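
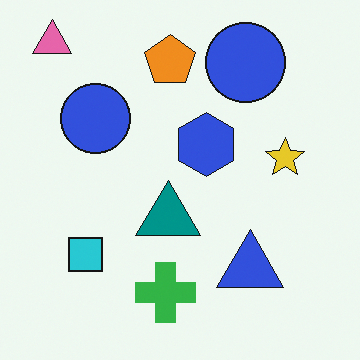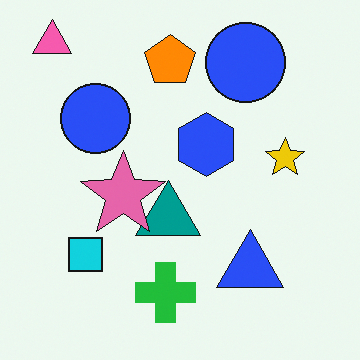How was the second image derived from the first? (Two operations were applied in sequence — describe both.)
Slightly oversaturated, then overlaid with an additional pink star.

All colors are more vivid — a global saturation change. A pink star appears in the second image that is absent from the first.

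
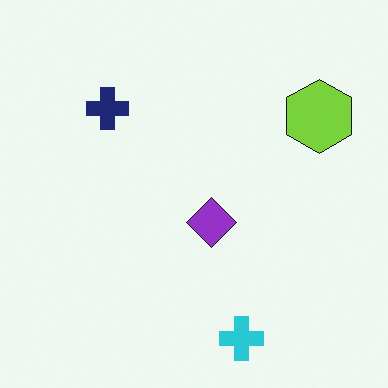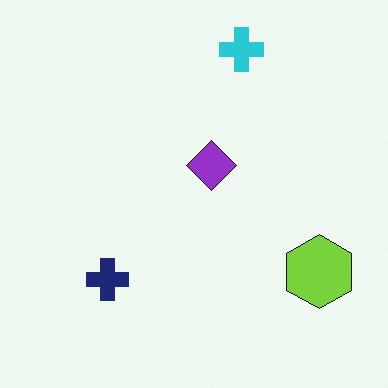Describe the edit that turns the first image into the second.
The image was flipped vertically (top ↔ bottom).

The cyan cross is in the bottom of the first image and the top of the second — shapes on opposite sides of the horizontal midline have swapped in a mirror flip.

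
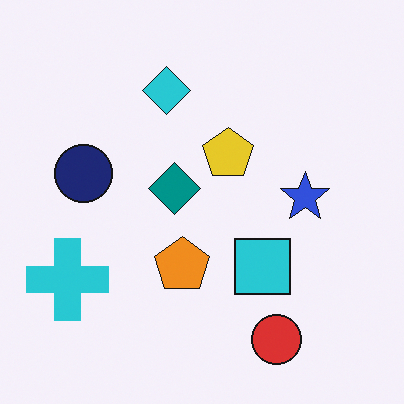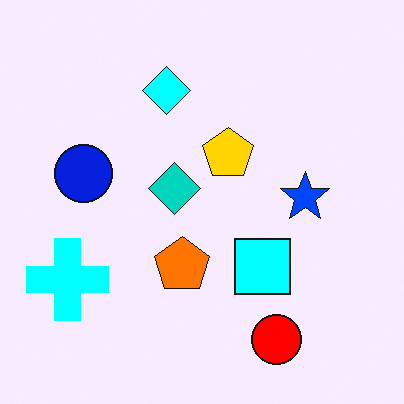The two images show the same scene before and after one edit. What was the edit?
Made much more vivid (saturation change).

All colors are more vivid — a global saturation change.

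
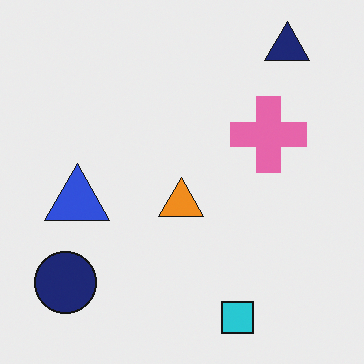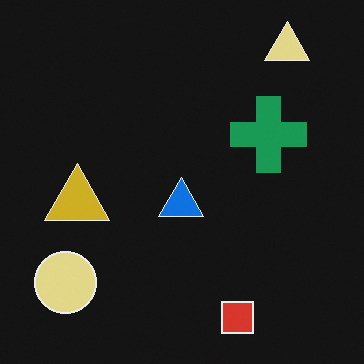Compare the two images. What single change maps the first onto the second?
It was color-inverted (negative).

The light background has become dark and every shape's color is its complement — a photographic negative.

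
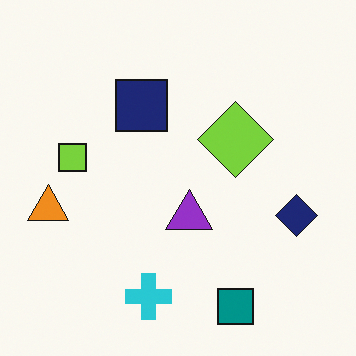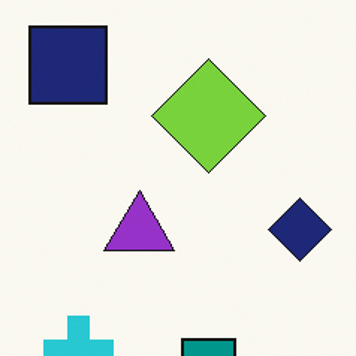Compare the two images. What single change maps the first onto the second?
It was cropped slightly and scaled back up.

The visible shapes are larger and the field of view is narrower; shapes near the original edges may be partly or wholly outside the frame — a crop-and-rescale.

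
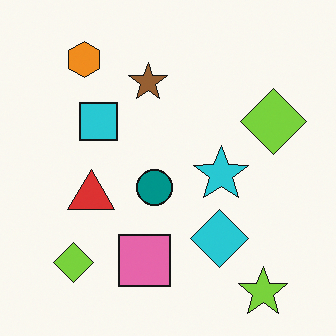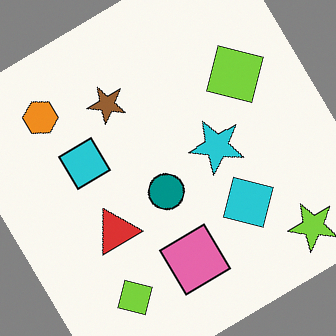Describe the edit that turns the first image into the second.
The transformation is: rotated counter-clockwise by a large amount — several tens of degrees.

Every shape is tilted by the same angle and the image corners show triangular fill wedges — a whole-image rotation by a non-right angle.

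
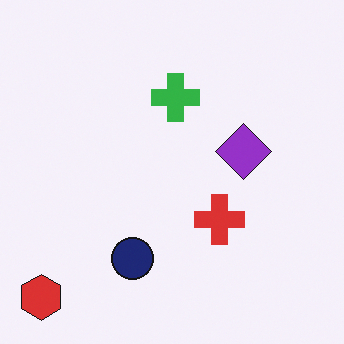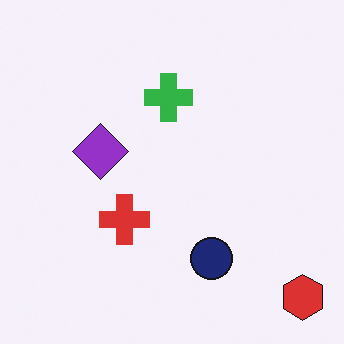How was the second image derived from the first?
This is the original image flipped horizontally (left ↔ right).

The red hexagon is in the bottom-left of the first image and the bottom-right of the second — shapes on opposite sides of the vertical midline have swapped in a mirror flip.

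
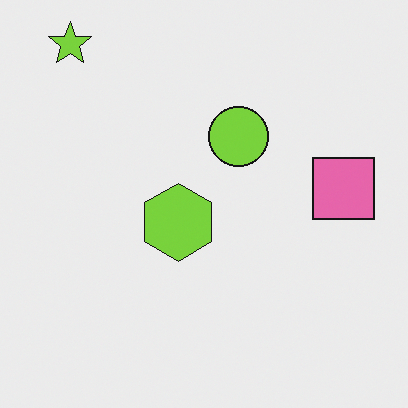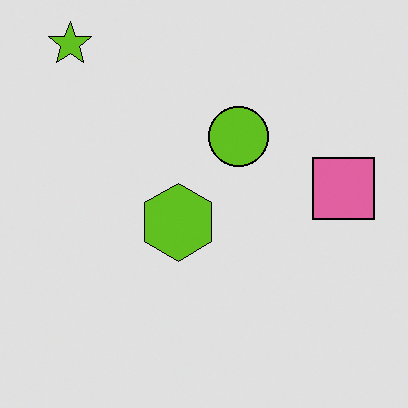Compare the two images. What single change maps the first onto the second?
It was moderately posterized.

Each flat color has snapped to a coarser quantized level — most visibly, the near-white background has dropped to a flat grey.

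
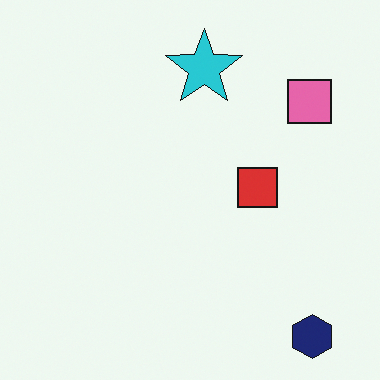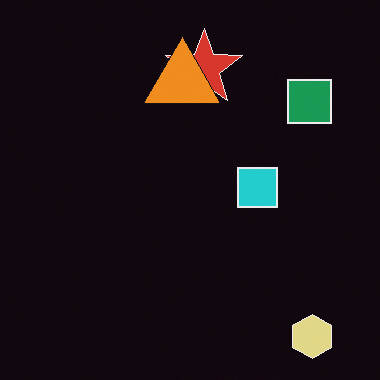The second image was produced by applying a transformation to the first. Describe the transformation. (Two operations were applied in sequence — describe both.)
The image was color-inverted (negative), then overlaid with an additional orange triangle.

The light background has become dark and every shape's color is its complement — a photographic negative. An orange triangle appears in the second image that is absent from the first.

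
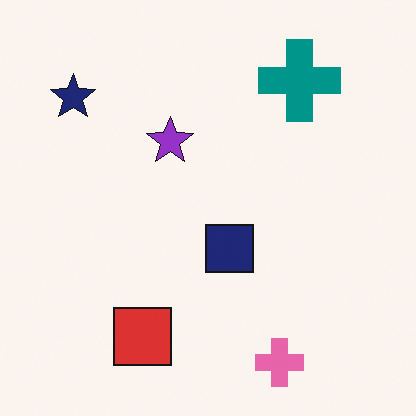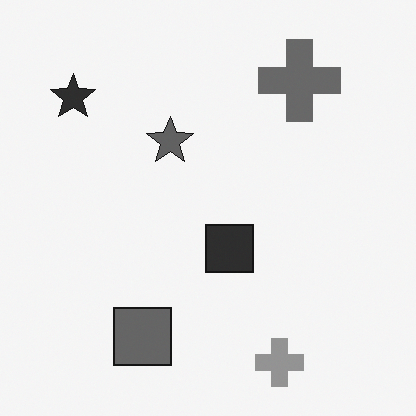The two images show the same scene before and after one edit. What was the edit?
The transformation is: converted to grayscale.

All color is removed — every shape is now a shade of grey.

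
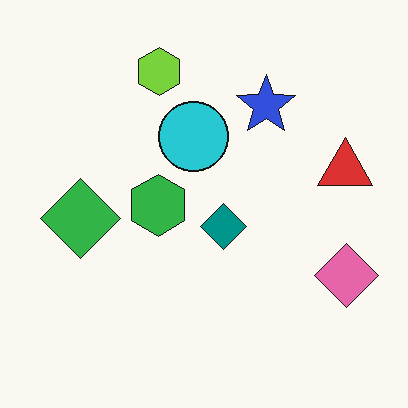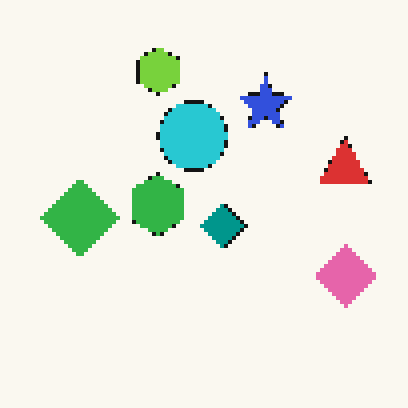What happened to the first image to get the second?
The image was mildly pixelated.

Shapes are reduced to large square blocks; fine edges and outlines are lost — a downscale-then-upscale (mosaic) effect.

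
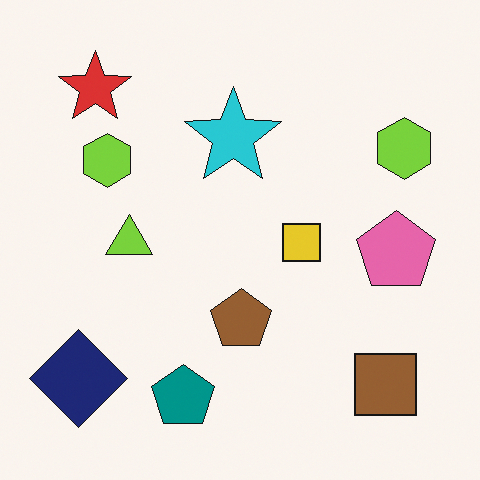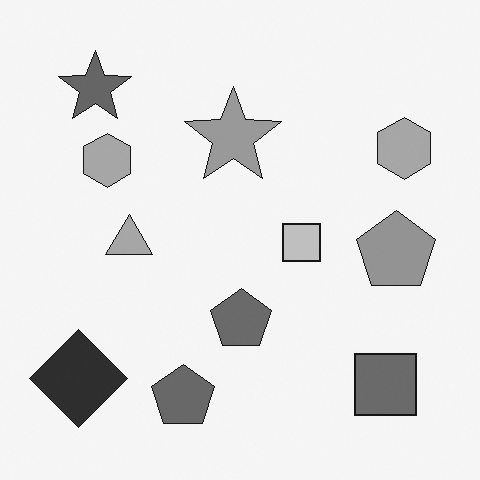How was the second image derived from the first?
The second image is the first converted to grayscale.

All color is removed — every shape is now a shade of grey.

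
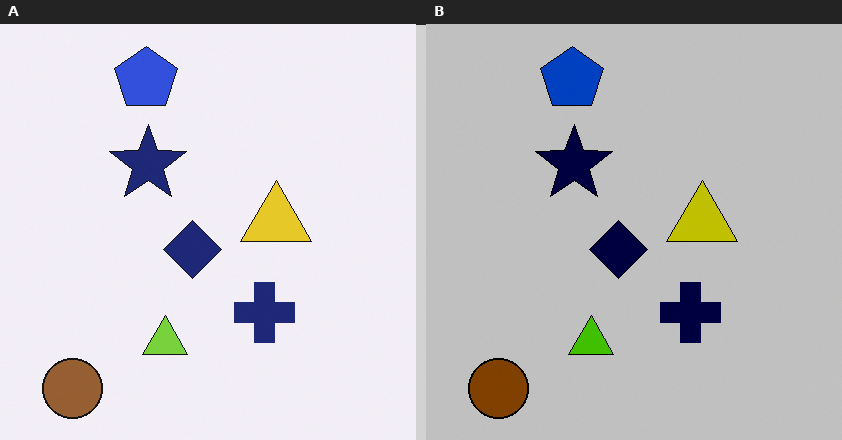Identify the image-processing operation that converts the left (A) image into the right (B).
It was heavily posterized to just a handful of flat colors.

Each flat color has snapped to a coarser quantized level — most visibly, the near-white background has dropped to a flat grey.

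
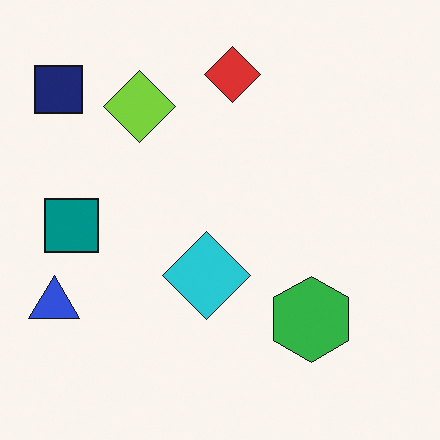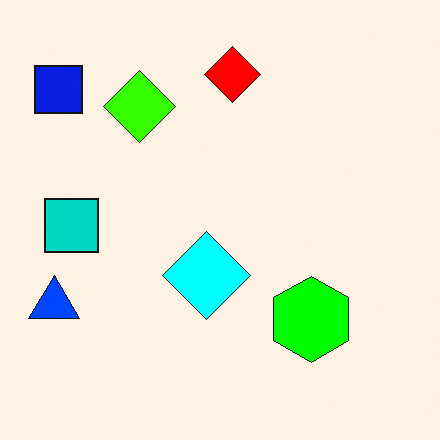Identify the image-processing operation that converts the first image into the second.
Heavily oversaturated.

All colors are more vivid — a global saturation change.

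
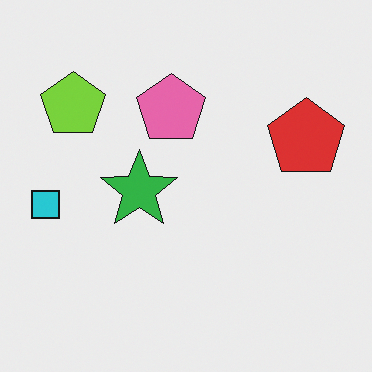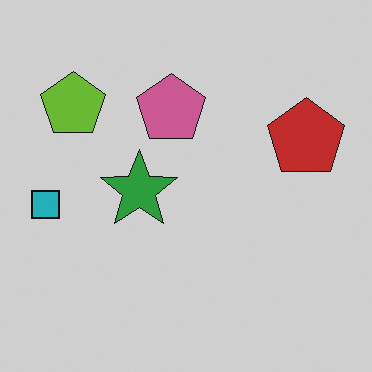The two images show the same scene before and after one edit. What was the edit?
This is the original image darkened a little.

Every pixel — background and shapes alike — is uniformly darkened.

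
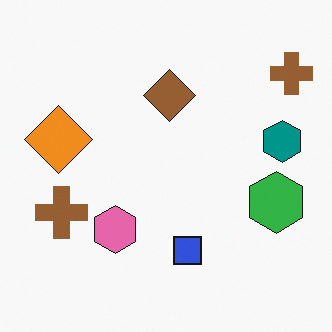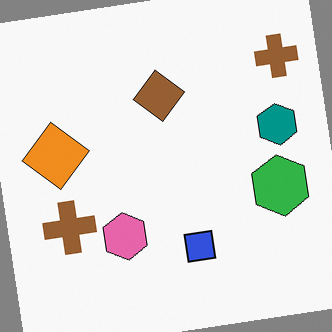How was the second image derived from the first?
Rotated counter-clockwise by a small amount.

Every shape is tilted by the same angle and the image corners show triangular fill wedges — a whole-image rotation by a non-right angle.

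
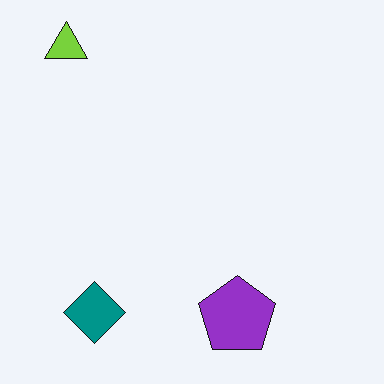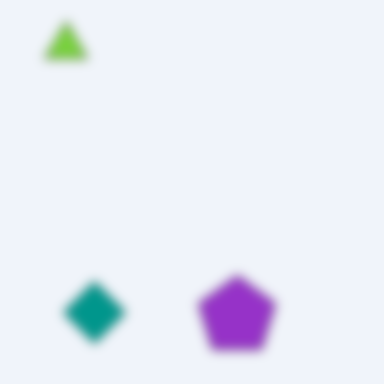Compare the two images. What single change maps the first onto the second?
The transformation is: strongly gaussian-blurred.

Shape edges and outlines are uniformly softened across the whole image.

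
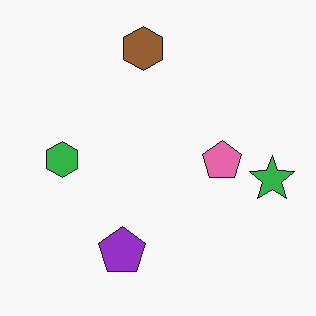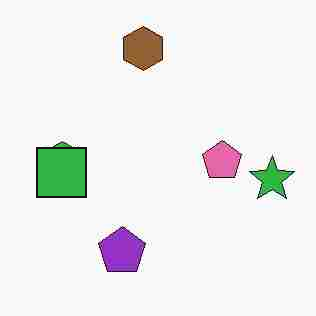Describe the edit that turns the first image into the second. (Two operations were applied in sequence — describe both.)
It was heavily JPEG-compressed with obvious blocking artifacts, then overlaid with an additional green square.

Blocky 8×8 compression artifacts appear around shape edges and the flat background shows ringing — characteristic JPEG degradation. A green square appears in the second image that is absent from the first.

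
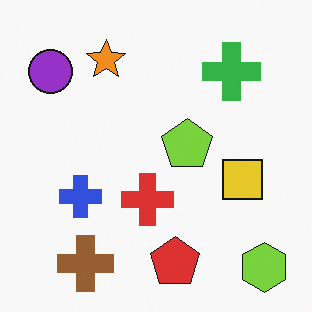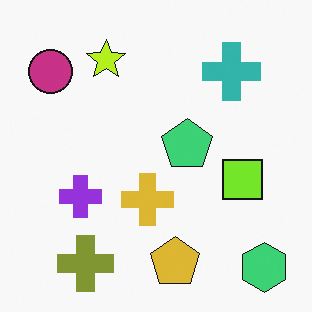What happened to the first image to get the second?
The second image is the first hue-shifted by a small amount.

Every shape's color has rotated by the same amount around the hue wheel — a uniform hue shift.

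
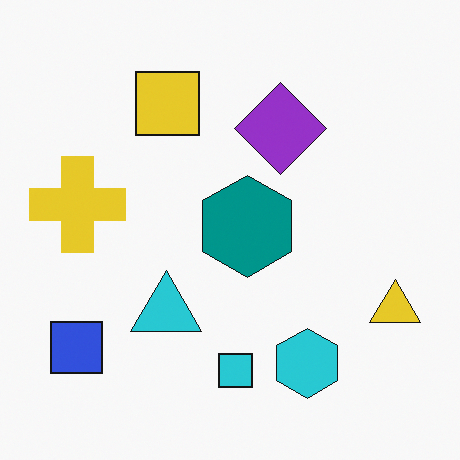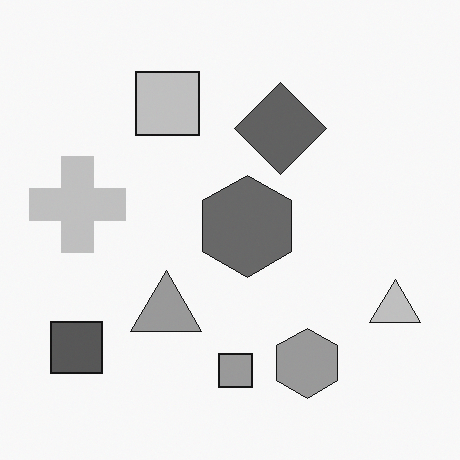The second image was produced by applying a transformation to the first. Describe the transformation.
Converted to grayscale.

All color is removed — every shape is now a shade of grey.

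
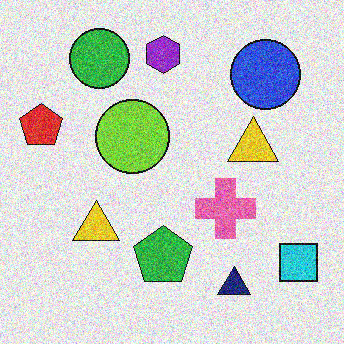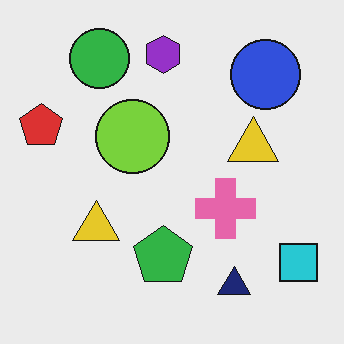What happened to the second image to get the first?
The first image is the second degraded with a thick layer of grain.

Random speckle covers the whole image, including the flat background.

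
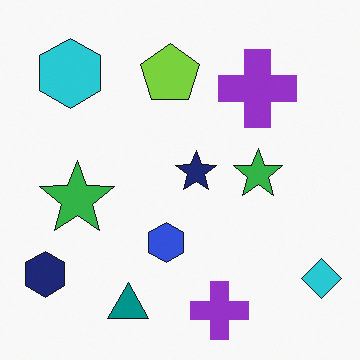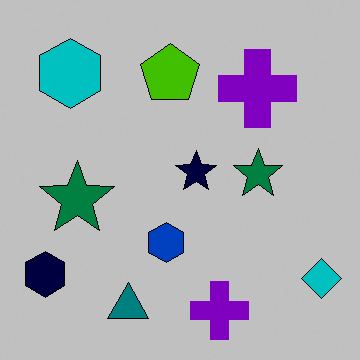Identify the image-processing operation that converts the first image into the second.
This is the original image aggressively posterized.

Each flat color has snapped to a coarser quantized level — most visibly, the near-white background has dropped to a flat grey.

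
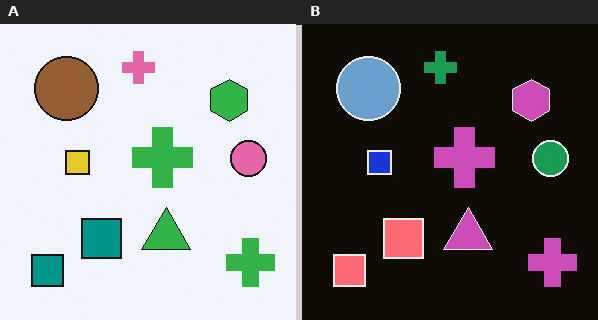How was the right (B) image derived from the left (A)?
Color-inverted (negative).

The light background has become dark and every shape's color is its complement — a photographic negative.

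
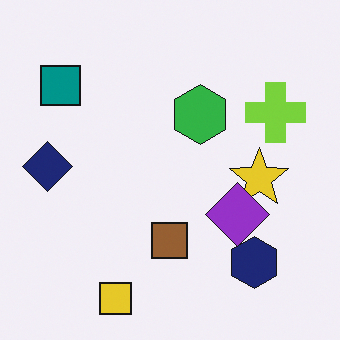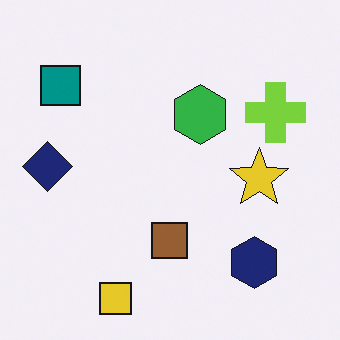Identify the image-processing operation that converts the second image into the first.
This is the original image overlaid with an additional purple diamond.

A purple diamond appears in the first image that is absent from the second.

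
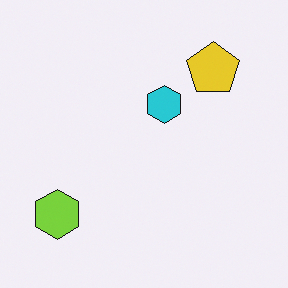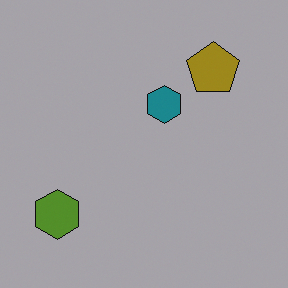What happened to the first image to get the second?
The image was noticeably darkened.

Every pixel — background and shapes alike — is uniformly darkened.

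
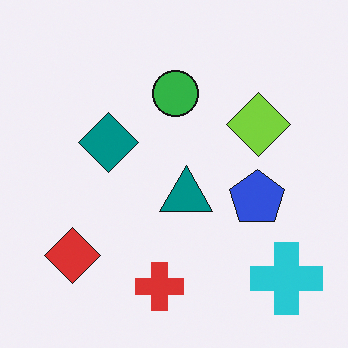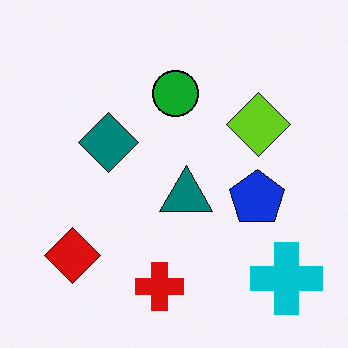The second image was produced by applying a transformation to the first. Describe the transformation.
The second image is the first given slightly increased contrast.

Tones are pushed away from mid-grey across the whole image — a global contrast change.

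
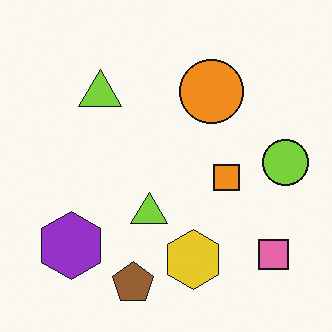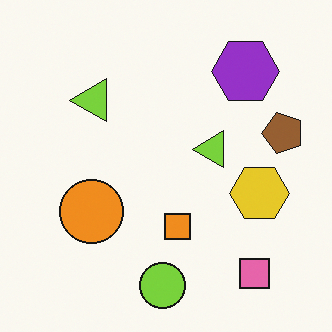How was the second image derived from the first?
Transposed (reflected across the top-left ↔ bottom-right diagonal).

Shapes have swapped their row and column positions — what was in the top-right is now in the bottom-left — a diagonal reflection.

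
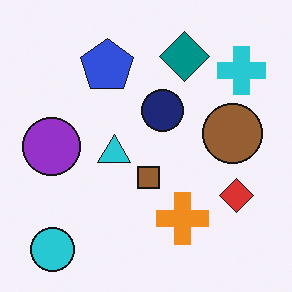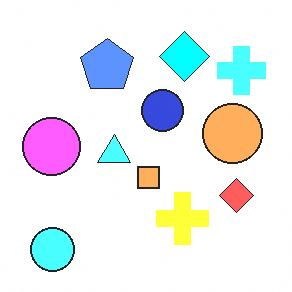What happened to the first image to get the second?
This is the original image noticeably brightened.

Every pixel — background and shapes alike — is uniformly brightened.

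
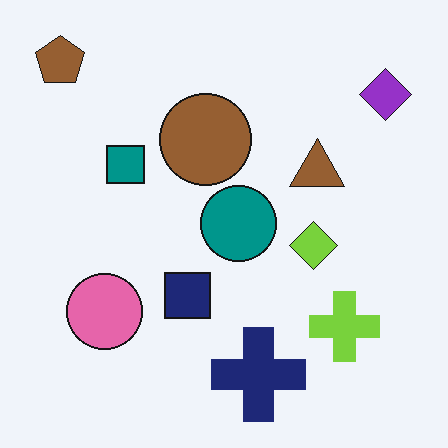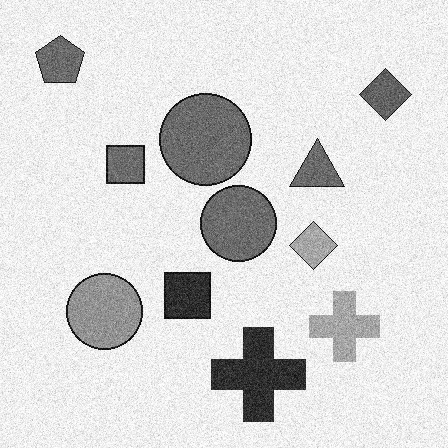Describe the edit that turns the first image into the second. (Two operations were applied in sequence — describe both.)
Degraded with moderate additive noise, then converted to grayscale.

Random speckle covers the whole image, including the flat background. All color is removed — every shape is now a shade of grey.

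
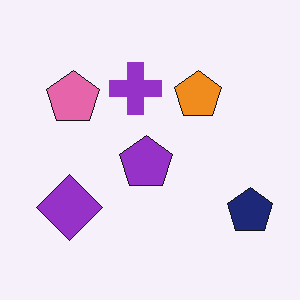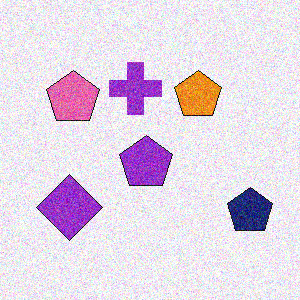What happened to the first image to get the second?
It was degraded with visible gaussian noise.

Random speckle covers the whole image, including the flat background.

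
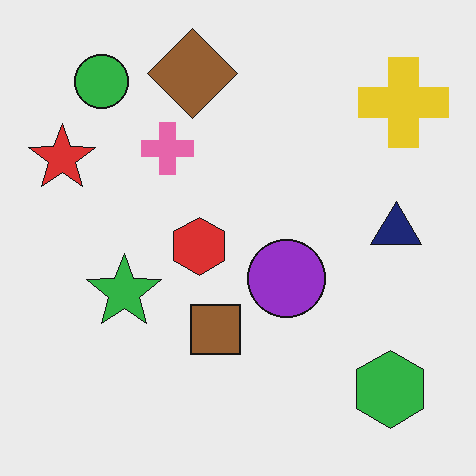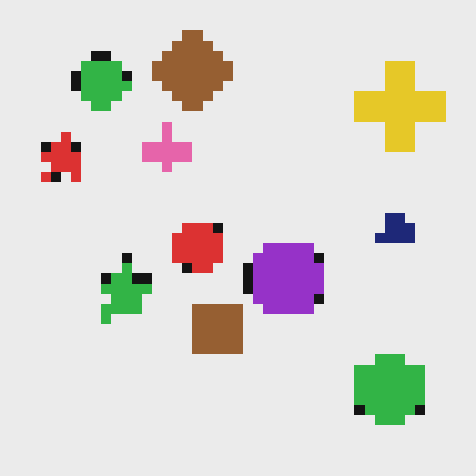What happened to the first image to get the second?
Heavily pixelated into large blocks.

Shapes are reduced to large square blocks; fine edges and outlines are lost — a downscale-then-upscale (mosaic) effect.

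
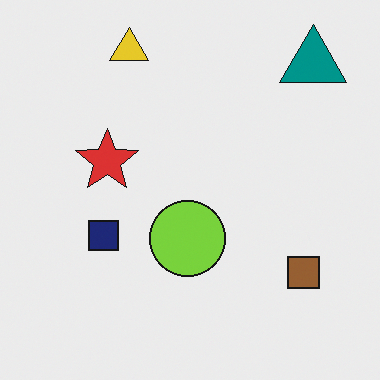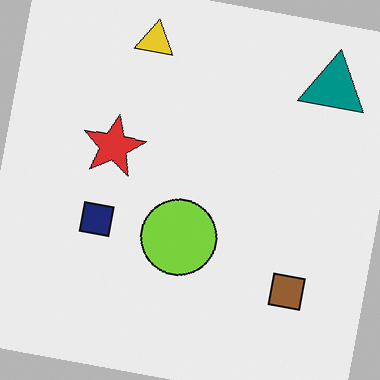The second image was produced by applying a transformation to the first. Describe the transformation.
Rotated clockwise by a few degrees.

Every shape is tilted by the same angle and the image corners show triangular fill wedges — a whole-image rotation by a non-right angle.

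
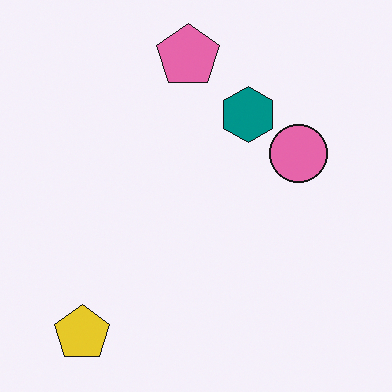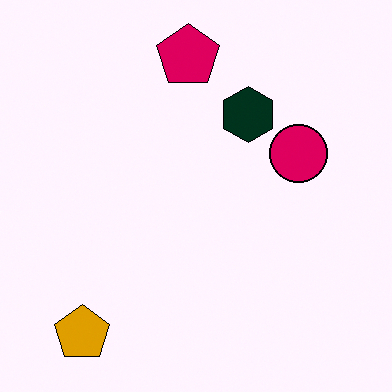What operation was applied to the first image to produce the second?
It was given much higher contrast.

Tones are pushed away from mid-grey across the whole image — a global contrast change.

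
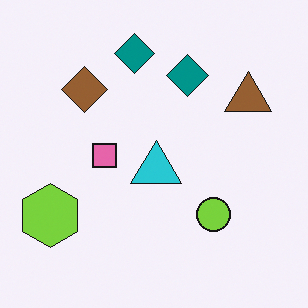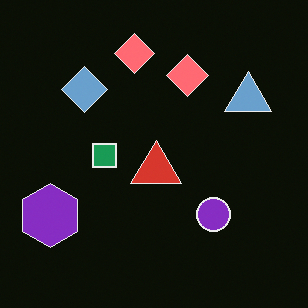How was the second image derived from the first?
The image was color-inverted (negative).

The light background has become dark and every shape's color is its complement — a photographic negative.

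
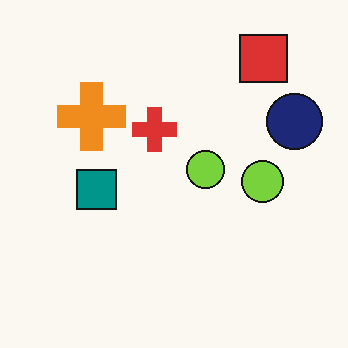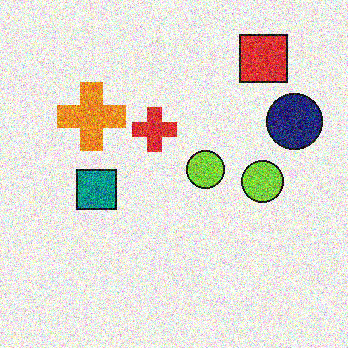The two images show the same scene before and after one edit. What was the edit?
It was degraded with a thick layer of grain.

Random speckle covers the whole image, including the flat background.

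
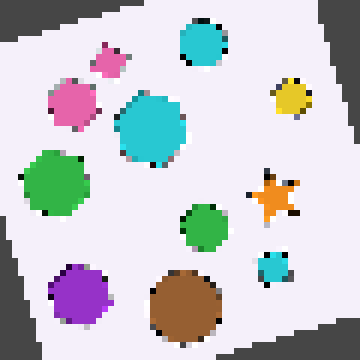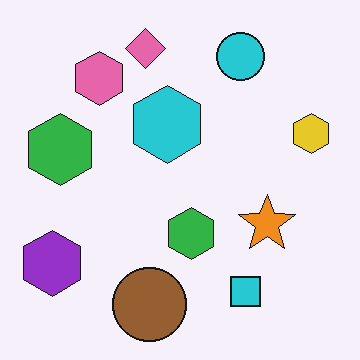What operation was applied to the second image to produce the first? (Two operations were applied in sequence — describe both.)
The transformation is: rotated counter-clockwise by a clearly visible amount, then pixelated into visible square blocks.

Every shape is tilted by the same angle and the image corners show triangular fill wedges — a whole-image rotation by a non-right angle. Shapes are reduced to large square blocks; fine edges and outlines are lost — a downscale-then-upscale (mosaic) effect.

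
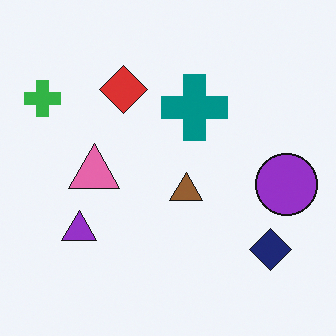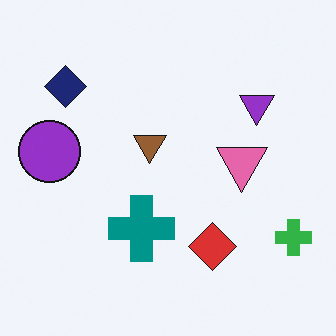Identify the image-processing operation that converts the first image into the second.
The second image is the first rotated 180°.

The green cross sits in the top-left of the first image and the bottom-right of the second — consistent with a whole-image 180° rotation.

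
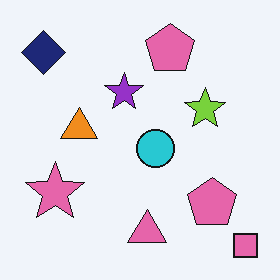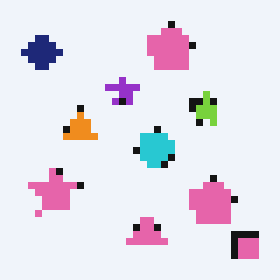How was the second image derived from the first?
The second image is the first pixelated into visible square blocks.

Shapes are reduced to large square blocks; fine edges and outlines are lost — a downscale-then-upscale (mosaic) effect.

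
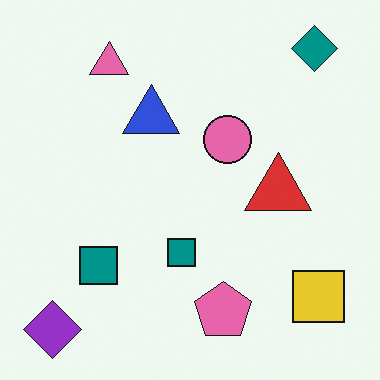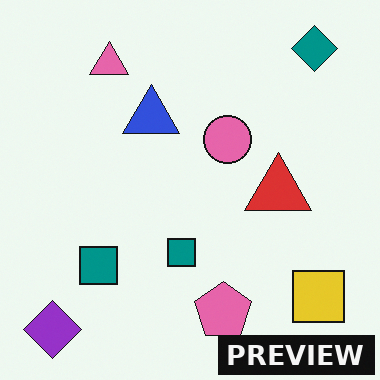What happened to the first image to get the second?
It was watermarked with the text "PREVIEW" in the lower-right corner.

A dark label reading "PREVIEW" appears in the lower-right corner.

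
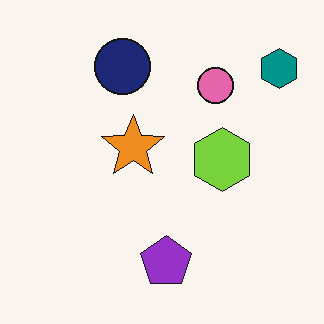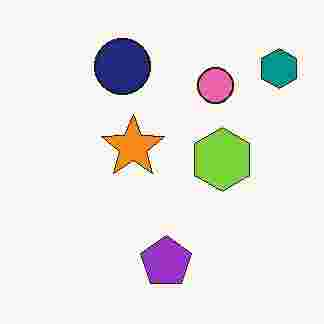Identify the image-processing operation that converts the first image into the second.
The transformation is: heavily JPEG-compressed with obvious blocking artifacts.

Blocky 8×8 compression artifacts appear around shape edges and the flat background shows ringing — characteristic JPEG degradation.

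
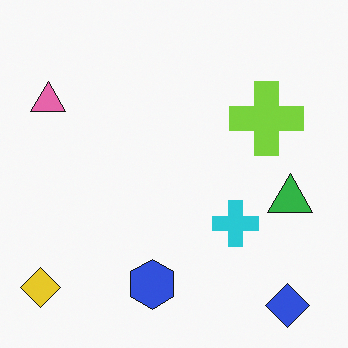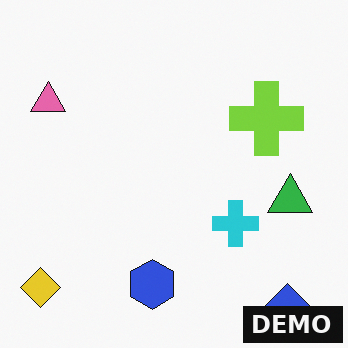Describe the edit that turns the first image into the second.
The second image is the first watermarked with the text "DEMO" in the lower-right corner.

A dark label reading "DEMO" appears in the lower-right corner.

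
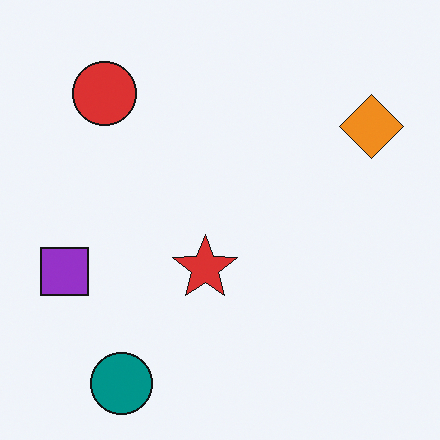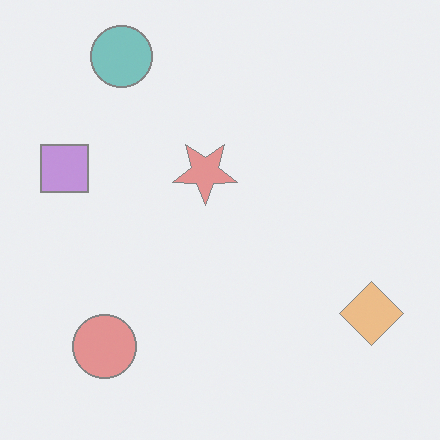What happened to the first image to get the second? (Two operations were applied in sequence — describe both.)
The image was flipped vertically (top ↔ bottom), then washed out (contrast reduced).

The teal circle is in the bottom-left of the first image and the top-left of the second — shapes on opposite sides of the horizontal midline have swapped in a mirror flip. Tones are pushed toward mid-grey across the whole image — a global contrast change.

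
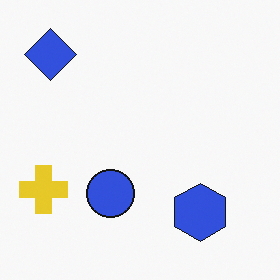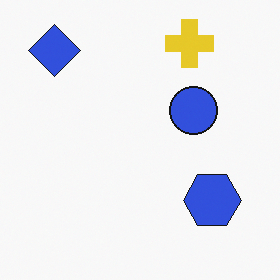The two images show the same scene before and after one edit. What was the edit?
Transposed (reflected across the top-left ↔ bottom-right diagonal).

Shapes have swapped their row and column positions — what was in the top-right is now in the bottom-left — a diagonal reflection.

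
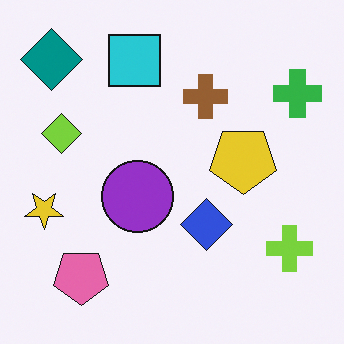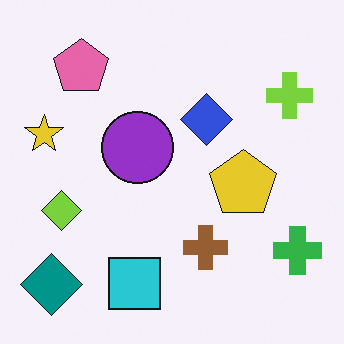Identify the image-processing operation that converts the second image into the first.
The transformation is: flipped vertically (top ↔ bottom).

The teal diamond is in the bottom-left of the second image and the top-left of the first — shapes on opposite sides of the horizontal midline have swapped in a mirror flip.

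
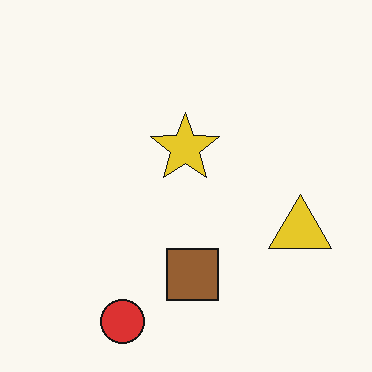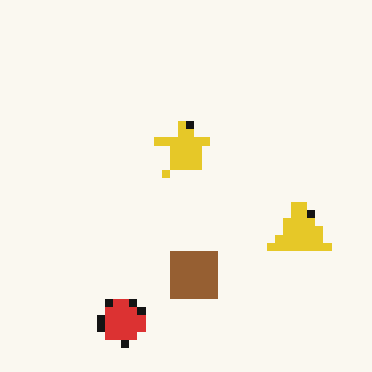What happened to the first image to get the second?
It was moderately pixelated.

Shapes are reduced to large square blocks; fine edges and outlines are lost — a downscale-then-upscale (mosaic) effect.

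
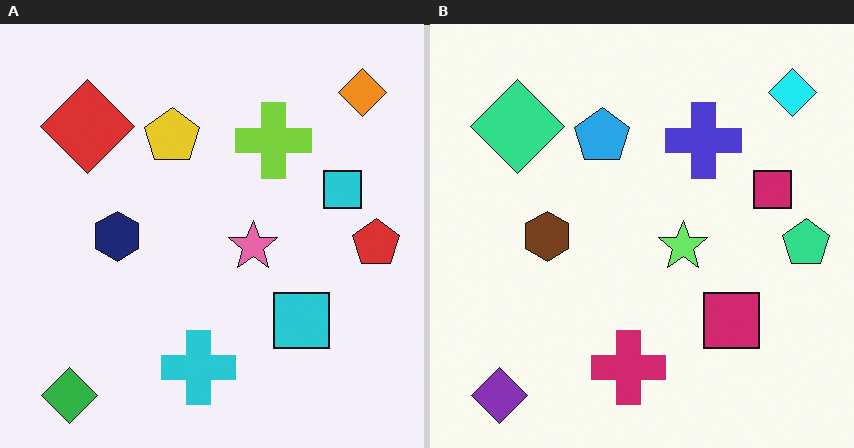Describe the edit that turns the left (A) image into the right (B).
Hue-shifted through roughly a third of the color wheel.

Every shape's color has rotated by the same amount around the hue wheel — a uniform hue shift.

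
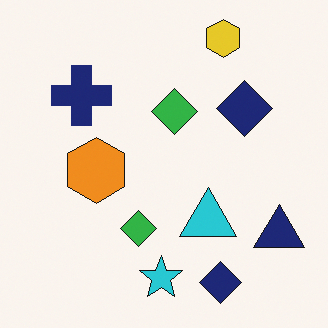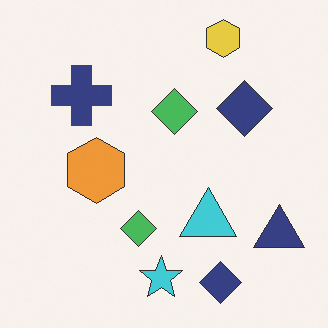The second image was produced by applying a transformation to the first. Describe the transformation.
The second image is the first given slightly reduced contrast.

Tones are pushed toward mid-grey across the whole image — a global contrast change.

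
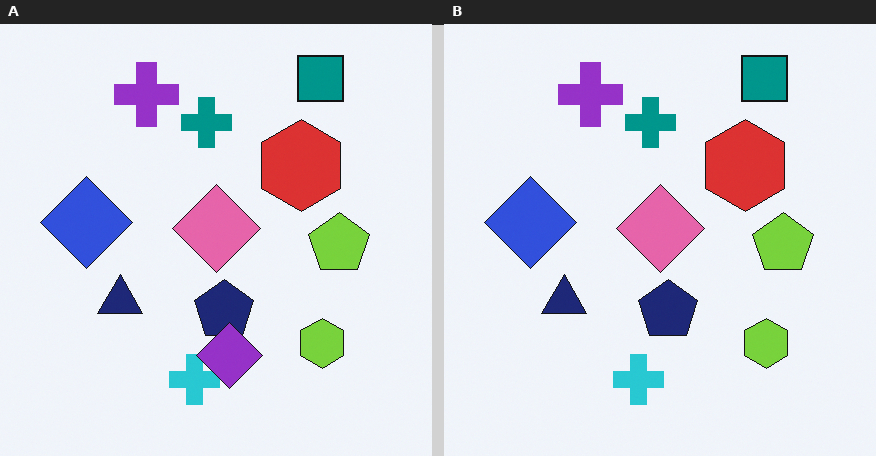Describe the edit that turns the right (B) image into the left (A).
It was overlaid with an additional purple diamond.

A purple diamond appears in the left (A) image that is absent from the right (B).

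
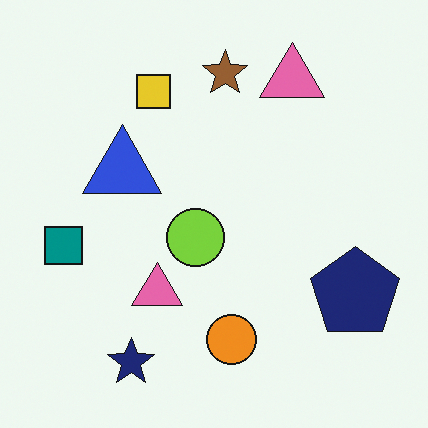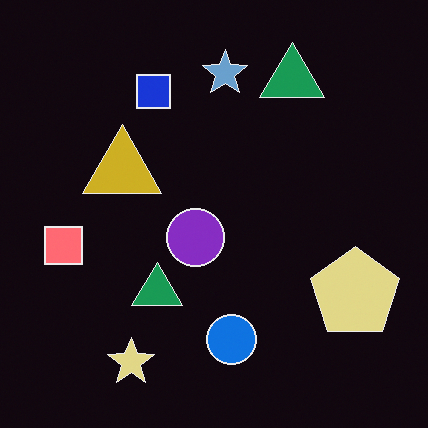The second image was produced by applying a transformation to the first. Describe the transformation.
Color-inverted (negative).

The light background has become dark and every shape's color is its complement — a photographic negative.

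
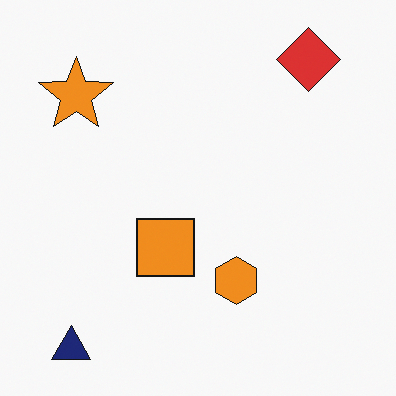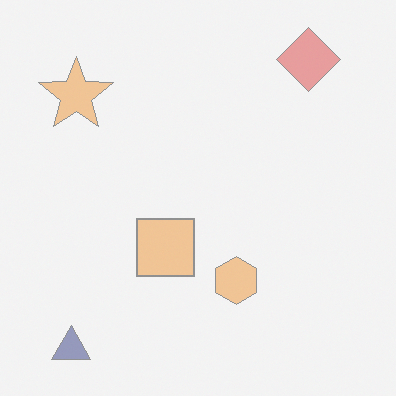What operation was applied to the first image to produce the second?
Given much lower contrast.

Tones are pushed toward mid-grey across the whole image — a global contrast change.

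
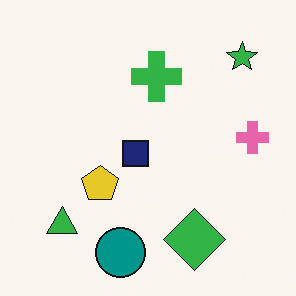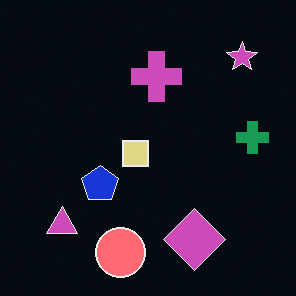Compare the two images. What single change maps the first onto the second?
The second image is the first color-inverted (negative).

The light background has become dark and every shape's color is its complement — a photographic negative.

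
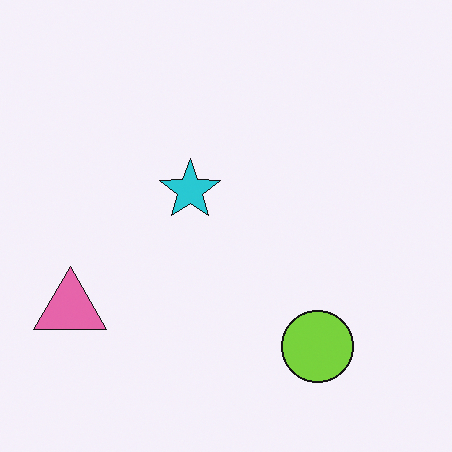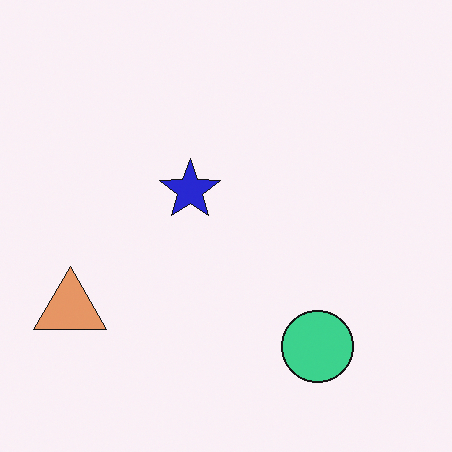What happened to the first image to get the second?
It was hue-shifted slightly.

Every shape's color has rotated by the same amount around the hue wheel — a uniform hue shift.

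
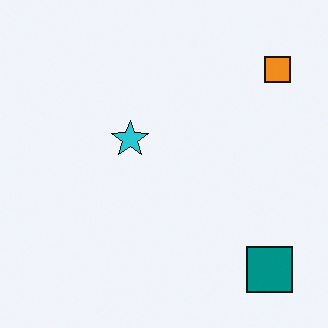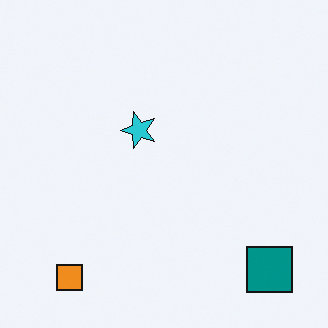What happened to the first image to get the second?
Transposed (reflected across the top-left ↔ bottom-right diagonal).

Shapes have swapped their row and column positions — what was in the top-right is now in the bottom-left — a diagonal reflection.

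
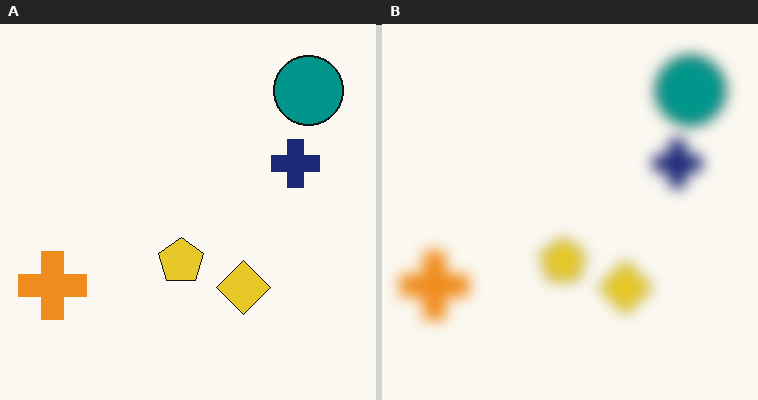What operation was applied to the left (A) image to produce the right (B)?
Heavily blurred.

Shape edges and outlines are uniformly softened across the whole image.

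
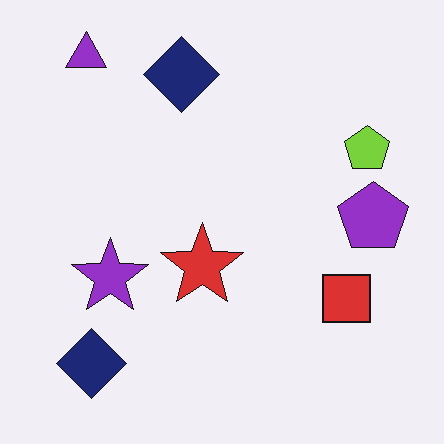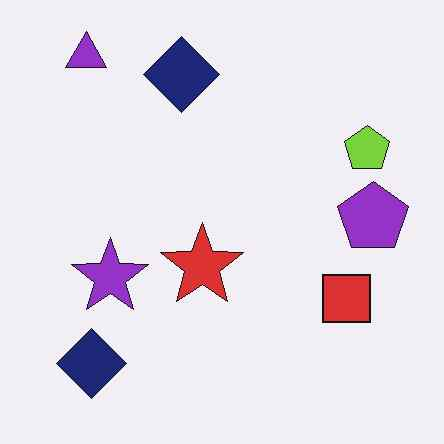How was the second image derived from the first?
The transformation is: given moderate JPEG compression.

Blocky 8×8 compression artifacts appear around shape edges and the flat background shows ringing — characteristic JPEG degradation.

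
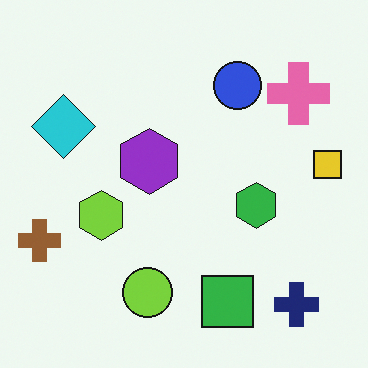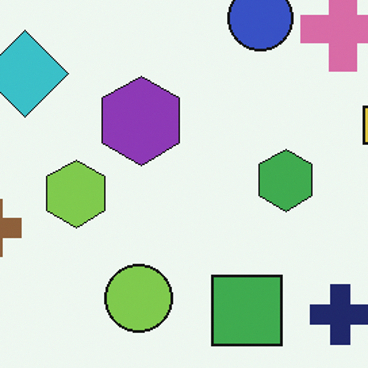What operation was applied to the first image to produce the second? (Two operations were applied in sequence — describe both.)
The transformation is: slightly desaturated, then cropped slightly and scaled back up.

All colors are more muted and greyish — a global saturation change. The visible shapes are larger and the field of view is narrower; shapes near the original edges may be partly or wholly outside the frame — a crop-and-rescale.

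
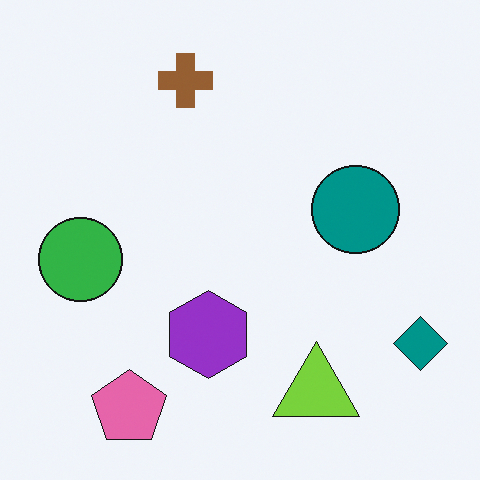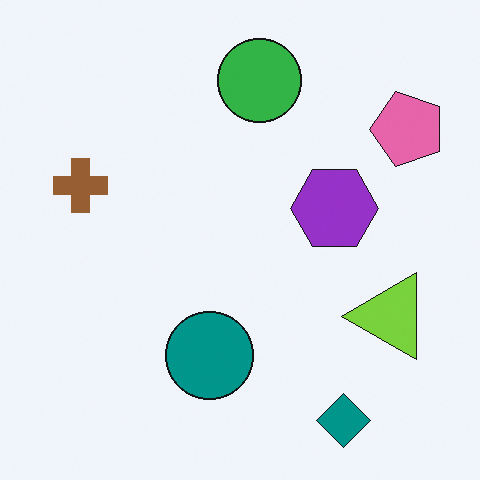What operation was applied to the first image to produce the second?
The transformation is: transposed (reflected across the top-left ↔ bottom-right diagonal).

Shapes have swapped their row and column positions — what was in the top-right is now in the bottom-left — a diagonal reflection.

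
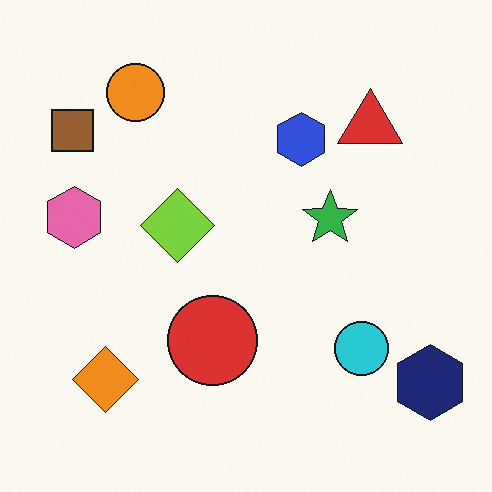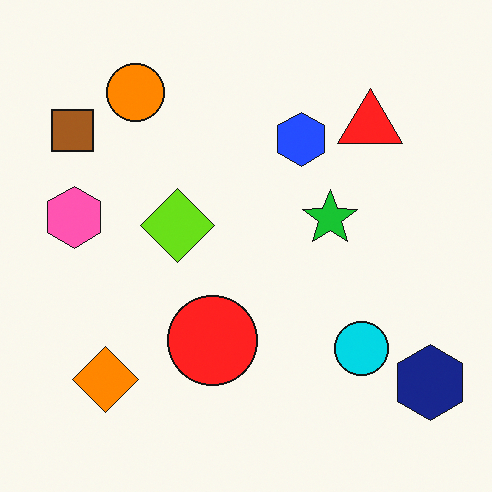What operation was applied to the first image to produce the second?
It was slightly oversaturated.

All colors are more vivid — a global saturation change.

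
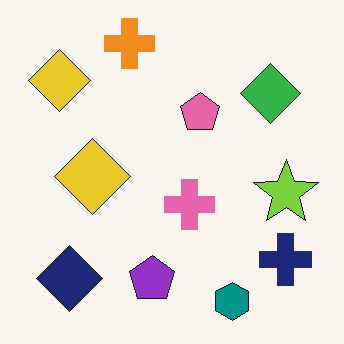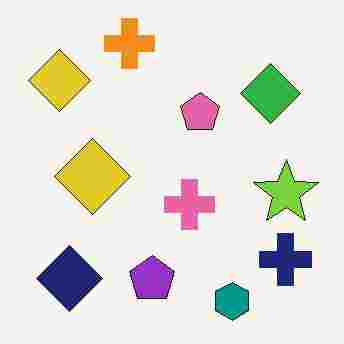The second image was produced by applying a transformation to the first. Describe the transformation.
Degraded with heavy JPEG compression.

Blocky 8×8 compression artifacts appear around shape edges and the flat background shows ringing — characteristic JPEG degradation.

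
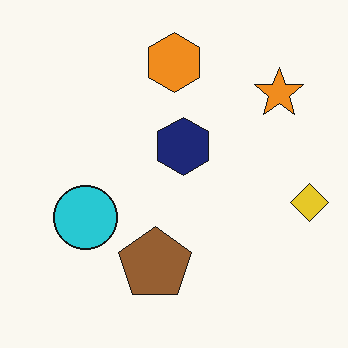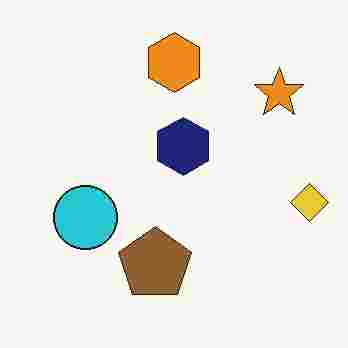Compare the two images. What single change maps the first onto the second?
The image was degraded with heavy JPEG compression.

Blocky 8×8 compression artifacts appear around shape edges and the flat background shows ringing — characteristic JPEG degradation.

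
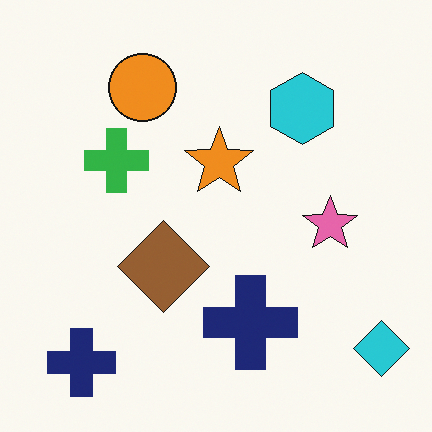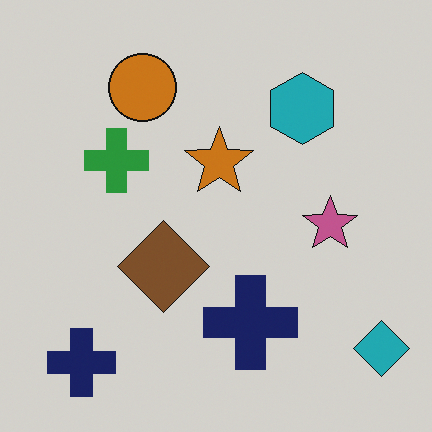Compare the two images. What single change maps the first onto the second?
The second image is the first darkened a little.

Every pixel — background and shapes alike — is uniformly darkened.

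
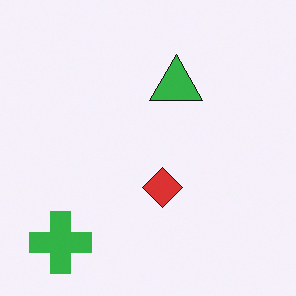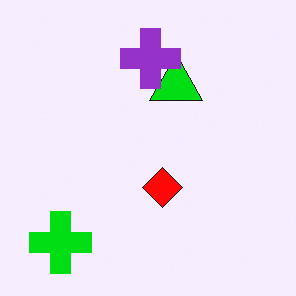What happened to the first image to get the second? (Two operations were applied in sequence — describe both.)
The second image is the first heavily oversaturated, then overlaid with an additional purple cross.

All colors are more vivid — a global saturation change. A purple cross appears in the second image that is absent from the first.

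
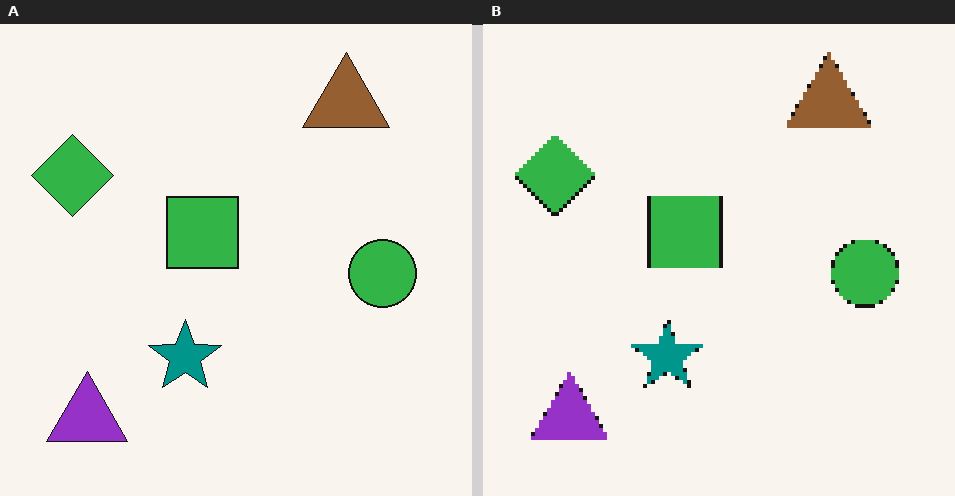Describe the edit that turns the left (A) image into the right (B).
It was lightly pixelated (a mild mosaic effect).

Shapes are reduced to large square blocks; fine edges and outlines are lost — a downscale-then-upscale (mosaic) effect.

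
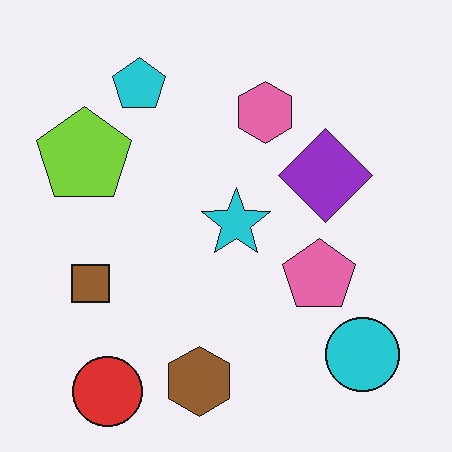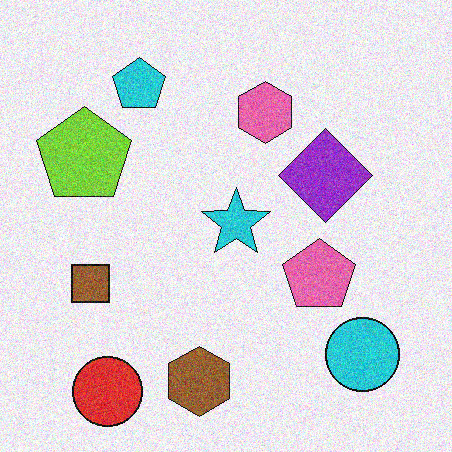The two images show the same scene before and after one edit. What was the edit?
The transformation is: degraded with moderate additive noise.

Random speckle covers the whole image, including the flat background.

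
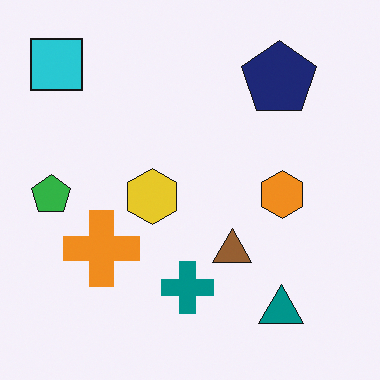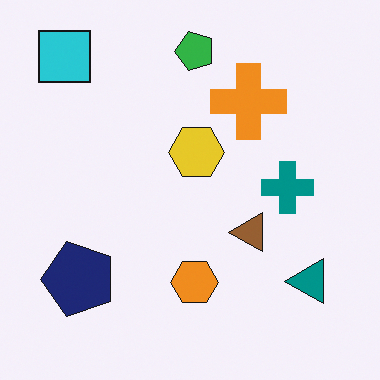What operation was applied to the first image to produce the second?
It was transposed (reflected across the top-left ↔ bottom-right diagonal).

Shapes have swapped their row and column positions — what was in the top-right is now in the bottom-left — a diagonal reflection.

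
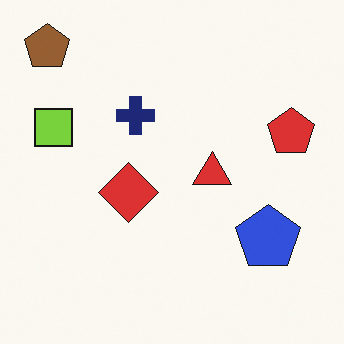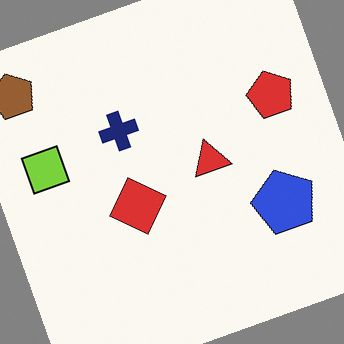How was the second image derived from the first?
This is the original image rotated counter-clockwise by a moderate amount.

Every shape is tilted by the same angle and the image corners show triangular fill wedges — a whole-image rotation by a non-right angle.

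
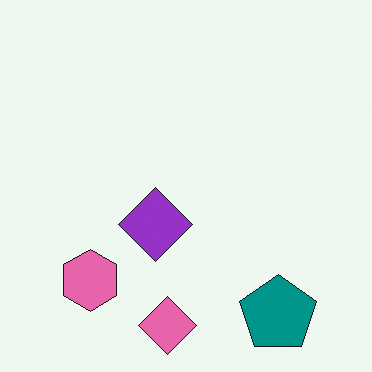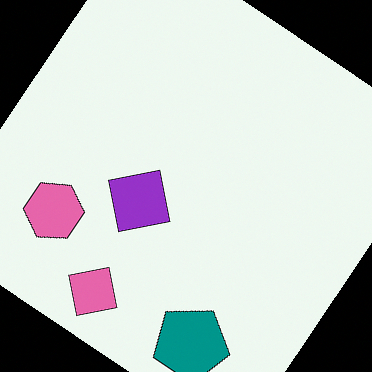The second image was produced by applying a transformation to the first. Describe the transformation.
The image was rotated clockwise by a large amount — several tens of degrees.

Every shape is tilted by the same angle and the image corners show triangular fill wedges — a whole-image rotation by a non-right angle.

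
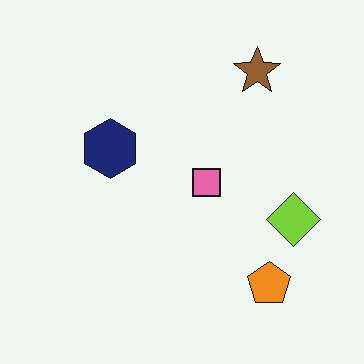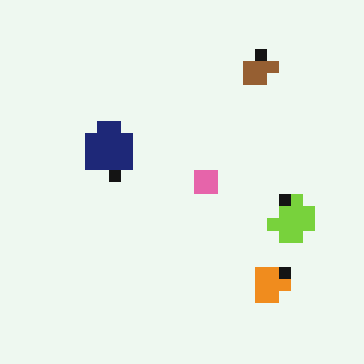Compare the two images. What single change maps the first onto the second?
The transformation is: heavily pixelated into large blocks.

Shapes are reduced to large square blocks; fine edges and outlines are lost — a downscale-then-upscale (mosaic) effect.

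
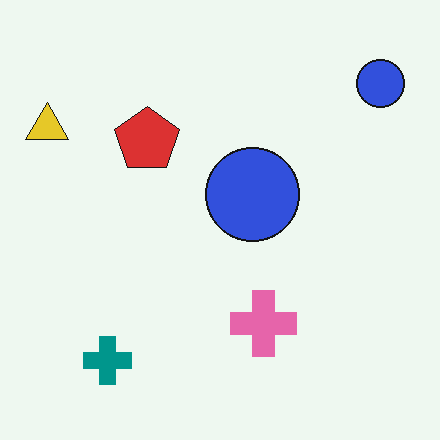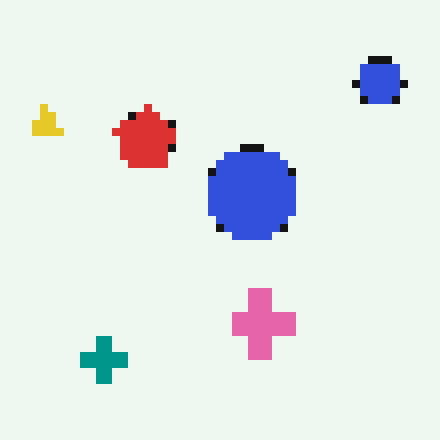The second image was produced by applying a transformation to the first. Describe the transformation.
The transformation is: pixelated into visible square blocks.

Shapes are reduced to large square blocks; fine edges and outlines are lost — a downscale-then-upscale (mosaic) effect.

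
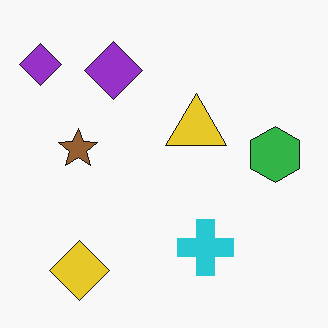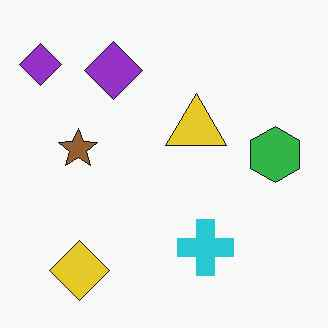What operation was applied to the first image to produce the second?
The second image is the first given moderate JPEG compression.

Blocky 8×8 compression artifacts appear around shape edges and the flat background shows ringing — characteristic JPEG degradation.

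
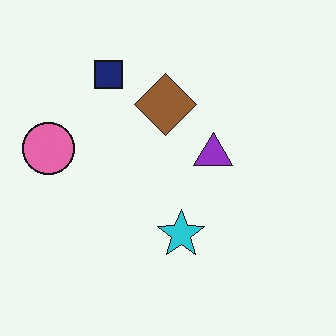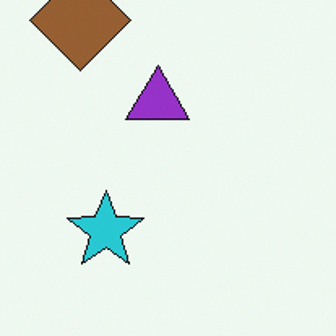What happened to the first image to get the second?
The transformation is: cropped to a noticeably smaller region and rescaled.

The visible shapes are larger and the field of view is narrower; shapes near the original edges may be partly or wholly outside the frame — a crop-and-rescale.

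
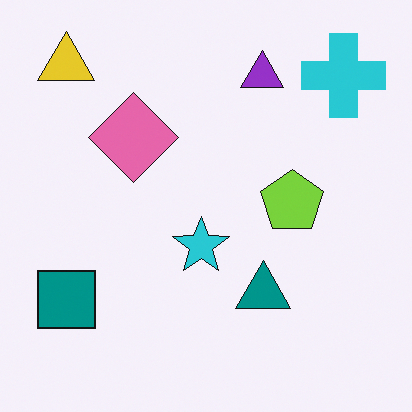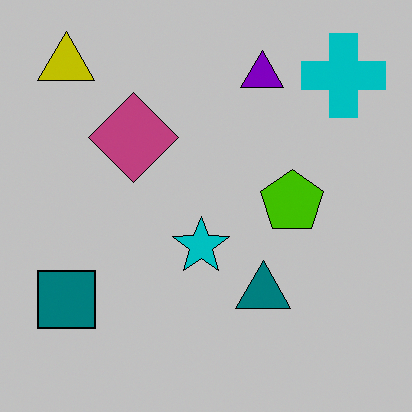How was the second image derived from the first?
This is the original image heavily posterized to just a handful of flat colors.

Each flat color has snapped to a coarser quantized level — most visibly, the near-white background has dropped to a flat grey.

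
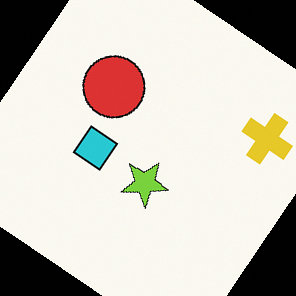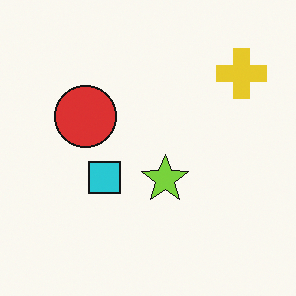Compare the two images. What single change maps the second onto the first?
The image was rotated clockwise by a large amount — several tens of degrees.

Every shape is tilted by the same angle and the image corners show triangular fill wedges — a whole-image rotation by a non-right angle.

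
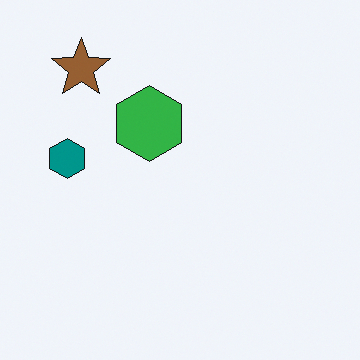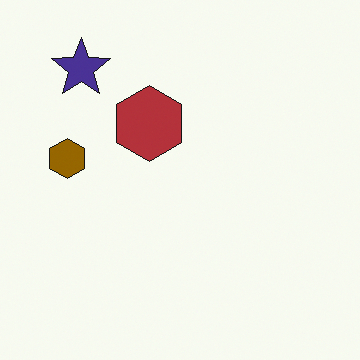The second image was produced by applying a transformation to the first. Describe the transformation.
The second image is the first hue-shifted by a large amount.

Every shape's color has rotated by the same amount around the hue wheel — a uniform hue shift.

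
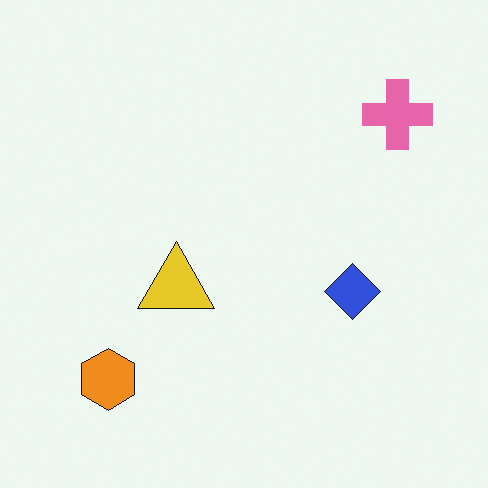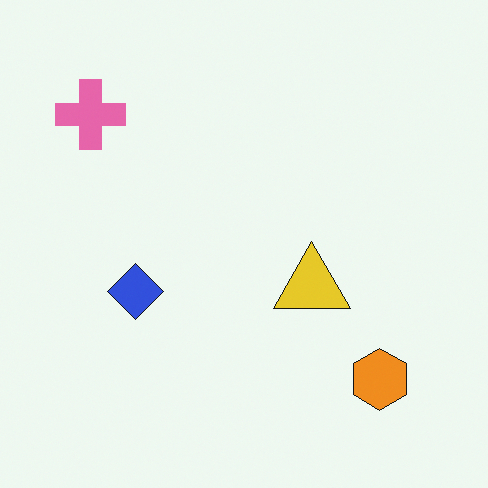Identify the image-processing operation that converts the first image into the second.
The transformation is: flipped horizontally (left ↔ right).

The pink cross is in the top-right of the first image and the top-left of the second — shapes on opposite sides of the vertical midline have swapped in a mirror flip.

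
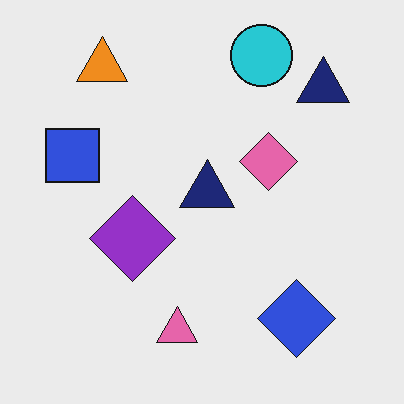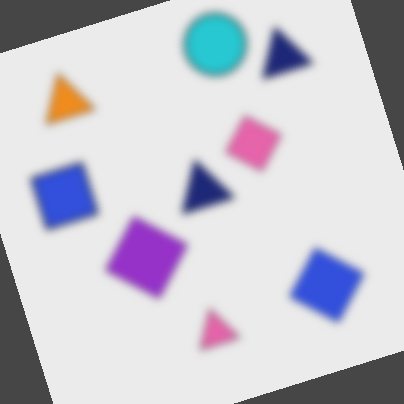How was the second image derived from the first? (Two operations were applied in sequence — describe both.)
It was noticeably gaussian-blurred, then rotated counter-clockwise by a clearly visible amount.

Shape edges and outlines are uniformly softened across the whole image. Every shape is tilted by the same angle and the image corners show triangular fill wedges — a whole-image rotation by a non-right angle.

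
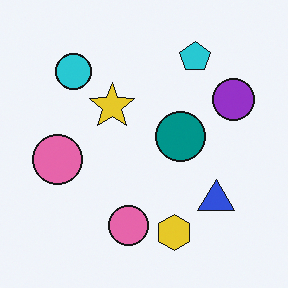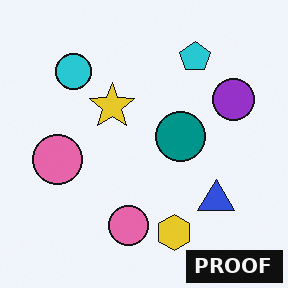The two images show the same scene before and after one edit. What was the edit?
This is the original image watermarked with the text "PROOF" in the lower-right corner.

A dark label reading "PROOF" appears in the lower-right corner.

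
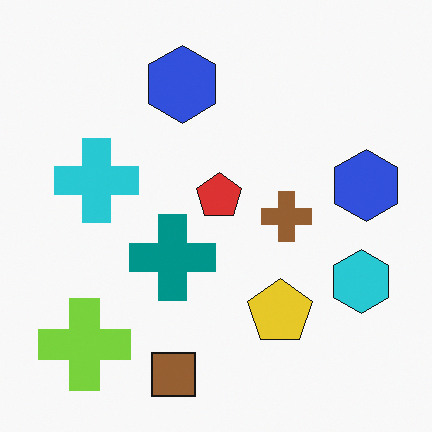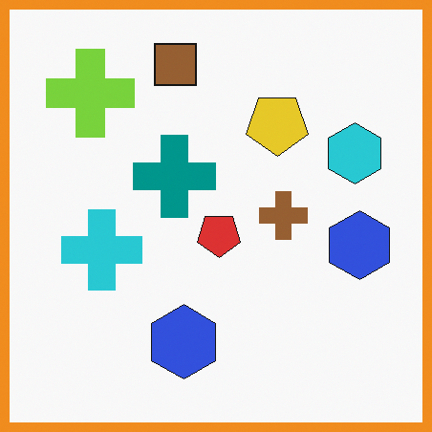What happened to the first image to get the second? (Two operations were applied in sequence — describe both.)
The transformation is: flipped vertically (top ↔ bottom), then framed with a orange border.

The brown square is in the bottom of the first image and the top of the second — shapes on opposite sides of the horizontal midline have swapped in a mirror flip. A solid orange frame runs around the edge of the second image, with the content slightly shrunk inside it.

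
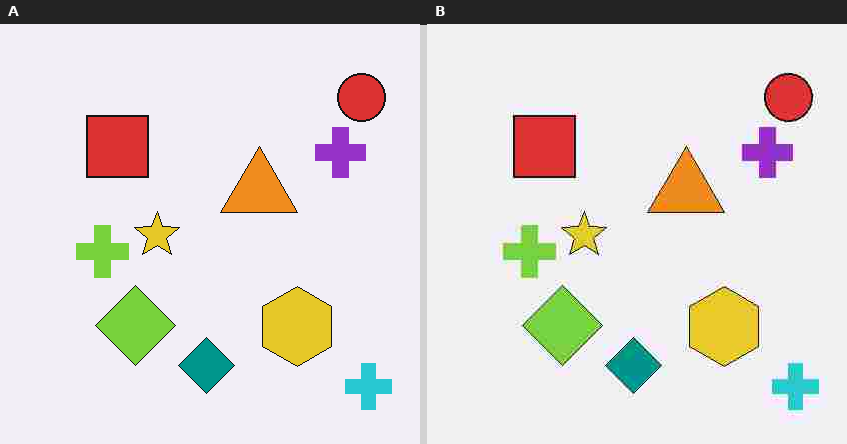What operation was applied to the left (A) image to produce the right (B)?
The transformation is: heavily JPEG-compressed with obvious blocking artifacts.

Blocky 8×8 compression artifacts appear around shape edges and the flat background shows ringing — characteristic JPEG degradation.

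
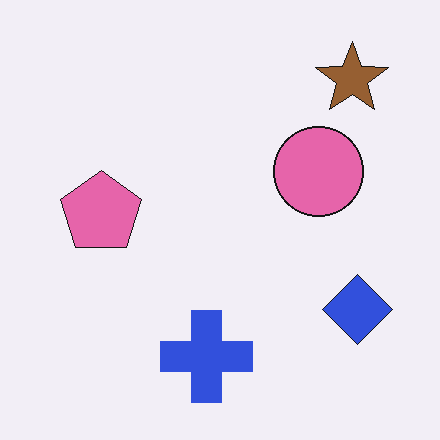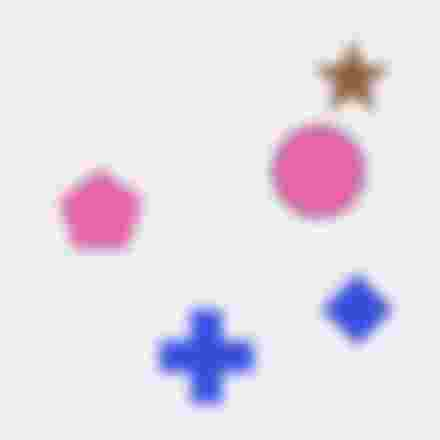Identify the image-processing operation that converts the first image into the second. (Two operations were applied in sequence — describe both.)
This is the original image heavily blurred, then heavily JPEG-compressed with obvious blocking artifacts.

Shape edges and outlines are uniformly softened across the whole image. Blocky 8×8 compression artifacts appear around shape edges and the flat background shows ringing — characteristic JPEG degradation.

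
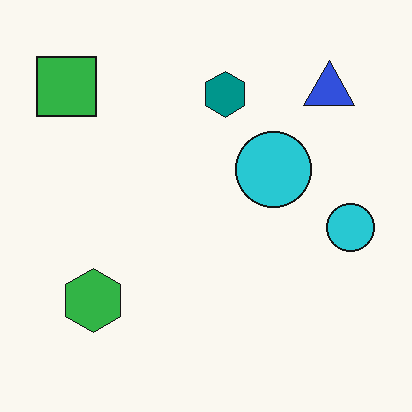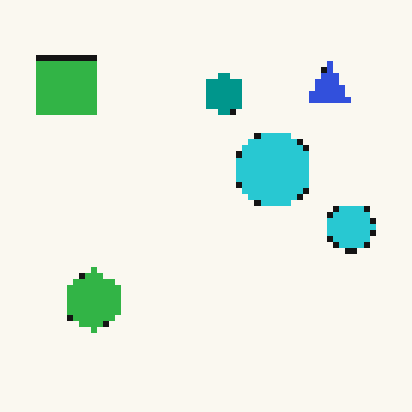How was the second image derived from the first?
The image was pixelated into visible square blocks.

Shapes are reduced to large square blocks; fine edges and outlines are lost — a downscale-then-upscale (mosaic) effect.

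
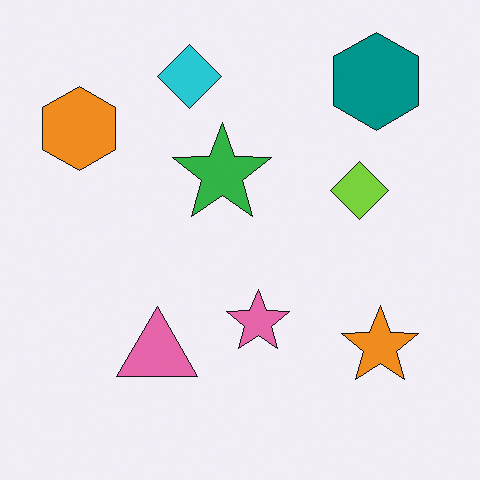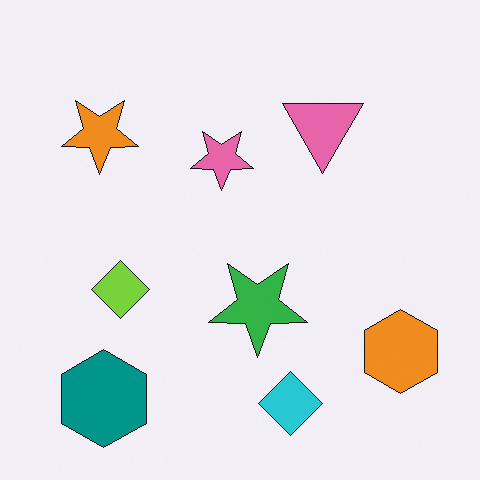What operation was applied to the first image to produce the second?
The image was rotated 180°.

The teal hexagon sits in the top-right of the first image and the bottom-left of the second — consistent with a whole-image 180° rotation.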